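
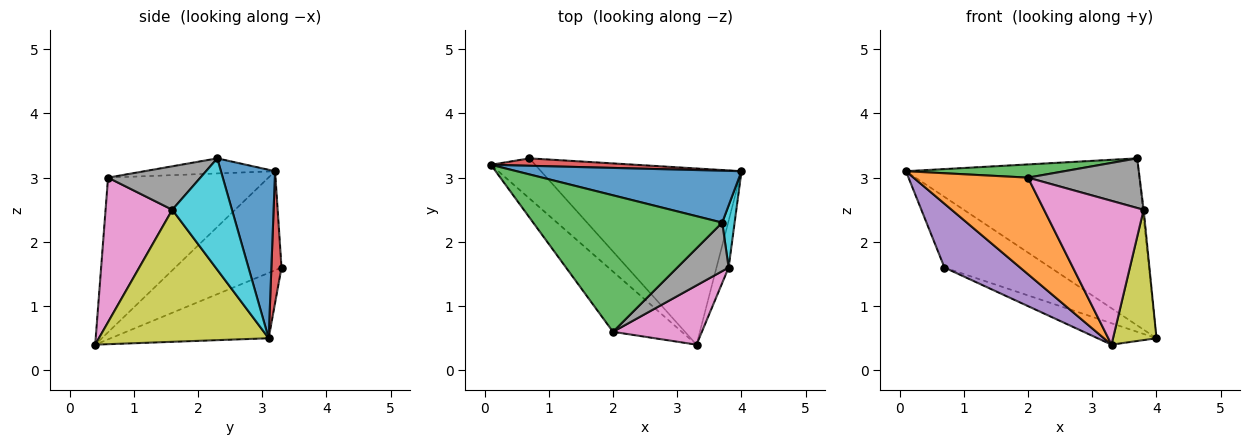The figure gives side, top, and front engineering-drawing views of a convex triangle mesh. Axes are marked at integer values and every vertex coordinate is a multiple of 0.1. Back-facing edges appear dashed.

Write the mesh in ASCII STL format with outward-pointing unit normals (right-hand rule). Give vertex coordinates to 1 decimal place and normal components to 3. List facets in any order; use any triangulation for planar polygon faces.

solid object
 facet normal 0.217 0.932 0.290
  outer loop
   vertex 3.7 2.3 3.3
   vertex 4.0 3.1 0.5
   vertex 0.1 3.2 3.1
  endloop
 endfacet
 facet normal -0.765 -0.546 -0.341
  outer loop
   vertex 2.0 0.6 3.0
   vertex 0.1 3.2 3.1
   vertex 3.3 0.4 0.4
  endloop
 endfacet
 facet normal -0.079 -0.096 0.992
  outer loop
   vertex 2.0 0.6 3.0
   vertex 3.7 2.3 3.3
   vertex 0.1 3.2 3.1
  endloop
 endfacet
 facet normal 0.095 0.990 0.104
  outer loop
   vertex 0.7 3.3 1.6
   vertex 0.1 3.2 3.1
   vertex 4.0 3.1 0.5
  endloop
 endfacet
 facet normal -0.766 -0.545 -0.343
  outer loop
   vertex 0.7 3.3 1.6
   vertex 3.3 0.4 0.4
   vertex 0.1 3.2 3.1
  endloop
 endfacet
 facet normal -0.308 0.115 -0.944
  outer loop
   vertex 0.7 3.3 1.6
   vertex 4.0 3.1 0.5
   vertex 3.3 0.4 0.4
  endloop
 endfacet
 facet normal 0.527 -0.786 0.324
  outer loop
   vertex 3.8 1.6 2.5
   vertex 2.0 0.6 3.0
   vertex 3.3 0.4 0.4
  endloop
 endfacet
 facet normal 0.509 -0.615 0.602
  outer loop
   vertex 3.8 1.6 2.5
   vertex 3.7 2.3 3.3
   vertex 2.0 0.6 3.0
  endloop
 endfacet
 facet normal 0.965 -0.247 -0.089
  outer loop
   vertex 3.8 1.6 2.5
   vertex 3.3 0.4 0.4
   vertex 4.0 3.1 0.5
  endloop
 endfacet
 facet normal 0.994 0.015 0.111
  outer loop
   vertex 3.8 1.6 2.5
   vertex 4.0 3.1 0.5
   vertex 3.7 2.3 3.3
  endloop
 endfacet
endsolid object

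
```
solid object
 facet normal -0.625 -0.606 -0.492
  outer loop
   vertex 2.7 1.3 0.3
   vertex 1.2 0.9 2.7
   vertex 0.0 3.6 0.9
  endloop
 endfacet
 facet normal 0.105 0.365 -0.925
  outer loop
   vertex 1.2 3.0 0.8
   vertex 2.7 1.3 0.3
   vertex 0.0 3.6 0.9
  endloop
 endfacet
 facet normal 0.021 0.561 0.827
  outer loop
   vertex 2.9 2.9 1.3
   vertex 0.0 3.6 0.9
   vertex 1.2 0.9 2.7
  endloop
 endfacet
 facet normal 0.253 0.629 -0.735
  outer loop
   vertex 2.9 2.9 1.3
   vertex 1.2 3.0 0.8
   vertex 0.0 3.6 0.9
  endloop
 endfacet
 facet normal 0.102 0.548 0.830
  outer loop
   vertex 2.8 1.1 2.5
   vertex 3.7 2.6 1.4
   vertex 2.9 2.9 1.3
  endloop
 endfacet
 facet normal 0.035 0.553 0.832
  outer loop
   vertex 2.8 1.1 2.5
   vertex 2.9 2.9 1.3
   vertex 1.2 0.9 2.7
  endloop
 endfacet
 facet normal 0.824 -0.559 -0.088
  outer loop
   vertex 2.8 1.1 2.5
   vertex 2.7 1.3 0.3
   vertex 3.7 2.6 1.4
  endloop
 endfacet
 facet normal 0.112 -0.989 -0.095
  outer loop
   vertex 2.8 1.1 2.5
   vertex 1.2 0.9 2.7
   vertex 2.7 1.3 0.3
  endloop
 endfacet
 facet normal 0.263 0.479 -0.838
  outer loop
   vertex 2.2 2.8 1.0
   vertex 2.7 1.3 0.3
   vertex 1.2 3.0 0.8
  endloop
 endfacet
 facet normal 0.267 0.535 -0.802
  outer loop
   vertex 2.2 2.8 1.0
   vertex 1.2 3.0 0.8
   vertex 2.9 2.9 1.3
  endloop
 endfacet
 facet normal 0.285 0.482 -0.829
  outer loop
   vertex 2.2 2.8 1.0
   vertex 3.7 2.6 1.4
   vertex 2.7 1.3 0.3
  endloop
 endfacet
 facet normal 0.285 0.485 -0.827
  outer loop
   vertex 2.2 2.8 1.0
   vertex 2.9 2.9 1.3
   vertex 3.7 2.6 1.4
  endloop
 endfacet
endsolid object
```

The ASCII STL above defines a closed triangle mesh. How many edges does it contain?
18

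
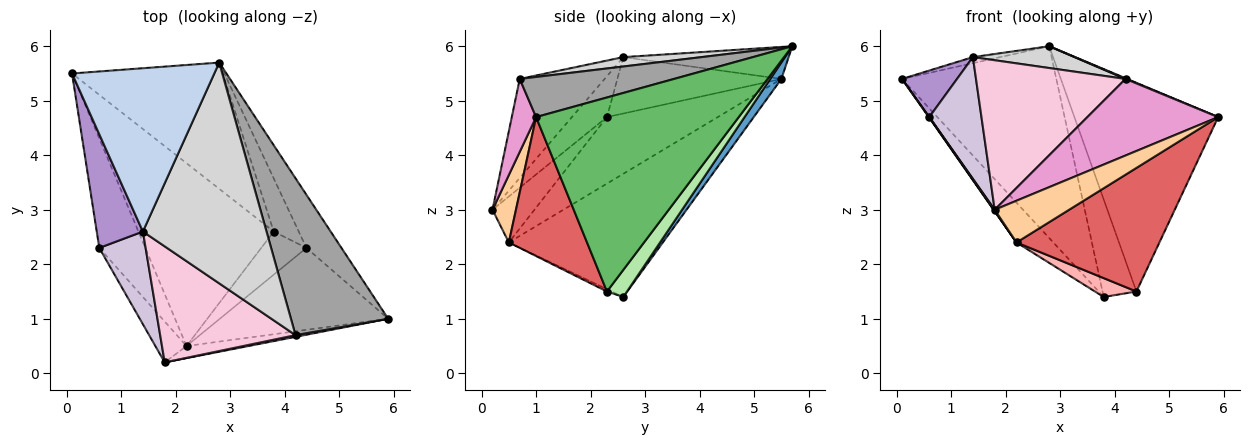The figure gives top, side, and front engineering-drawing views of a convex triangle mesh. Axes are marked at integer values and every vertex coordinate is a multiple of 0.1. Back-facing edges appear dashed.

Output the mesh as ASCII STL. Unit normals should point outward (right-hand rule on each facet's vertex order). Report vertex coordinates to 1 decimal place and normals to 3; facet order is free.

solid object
 facet normal 0.060 0.834 -0.549
  outer loop
   vertex 2.8 5.7 6.0
   vertex 3.8 2.6 1.4
   vertex 0.1 5.5 5.4
  endloop
 endfacet
 facet normal -0.219 0.036 0.975
  outer loop
   vertex 1.4 2.6 5.8
   vertex 2.8 5.7 6.0
   vertex 0.1 5.5 5.4
  endloop
 endfacet
 facet normal -0.665 0.159 -0.730
  outer loop
   vertex 2.2 0.5 2.4
   vertex 0.1 5.5 5.4
   vertex 3.8 2.6 1.4
  endloop
 endfacet
 facet normal 0.290 -0.919 -0.266
  outer loop
   vertex 2.2 0.5 2.4
   vertex 5.9 1.0 4.7
   vertex 1.8 0.2 3.0
  endloop
 endfacet
 facet normal 0.807 0.572 -0.146
  outer loop
   vertex 4.4 2.3 1.5
   vertex 2.8 5.7 6.0
   vertex 5.9 1.0 4.7
  endloop
 endfacet
 facet normal 0.460 0.779 -0.425
  outer loop
   vertex 4.4 2.3 1.5
   vertex 3.8 2.6 1.4
   vertex 2.8 5.7 6.0
  endloop
 endfacet
 facet normal 0.415 -0.758 -0.503
  outer loop
   vertex 4.4 2.3 1.5
   vertex 5.9 1.0 4.7
   vertex 2.2 0.5 2.4
  endloop
 endfacet
 facet normal -0.047 -0.400 -0.915
  outer loop
   vertex 4.4 2.3 1.5
   vertex 2.2 0.5 2.4
   vertex 3.8 2.6 1.4
  endloop
 endfacet
 facet normal -0.749 -0.251 0.613
  outer loop
   vertex 0.6 2.3 4.7
   vertex 1.4 2.6 5.8
   vertex 0.1 5.5 5.4
  endloop
 endfacet
 facet normal -0.471 -0.702 0.534
  outer loop
   vertex 0.6 2.3 4.7
   vertex 1.8 0.2 3.0
   vertex 1.4 2.6 5.8
  endloop
 endfacet
 facet normal -0.822 -0.004 -0.569
  outer loop
   vertex 0.6 2.3 4.7
   vertex 0.1 5.5 5.4
   vertex 2.2 0.5 2.4
  endloop
 endfacet
 facet normal -0.828 -0.019 -0.561
  outer loop
   vertex 0.6 2.3 4.7
   vertex 2.2 0.5 2.4
   vertex 1.8 0.2 3.0
  endloop
 endfacet
 facet normal 0.183 -0.983 0.022
  outer loop
   vertex 4.2 0.7 5.4
   vertex 1.8 0.2 3.0
   vertex 5.9 1.0 4.7
  endloop
 endfacet
 facet normal -0.409 -0.721 0.559
  outer loop
   vertex 4.2 0.7 5.4
   vertex 1.4 2.6 5.8
   vertex 1.8 0.2 3.0
  endloop
 endfacet
 facet normal 0.381 -0.004 0.924
  outer loop
   vertex 4.2 0.7 5.4
   vertex 5.9 1.0 4.7
   vertex 2.8 5.7 6.0
  endloop
 endfacet
 facet normal 0.075 -0.098 0.992
  outer loop
   vertex 4.2 0.7 5.4
   vertex 2.8 5.7 6.0
   vertex 1.4 2.6 5.8
  endloop
 endfacet
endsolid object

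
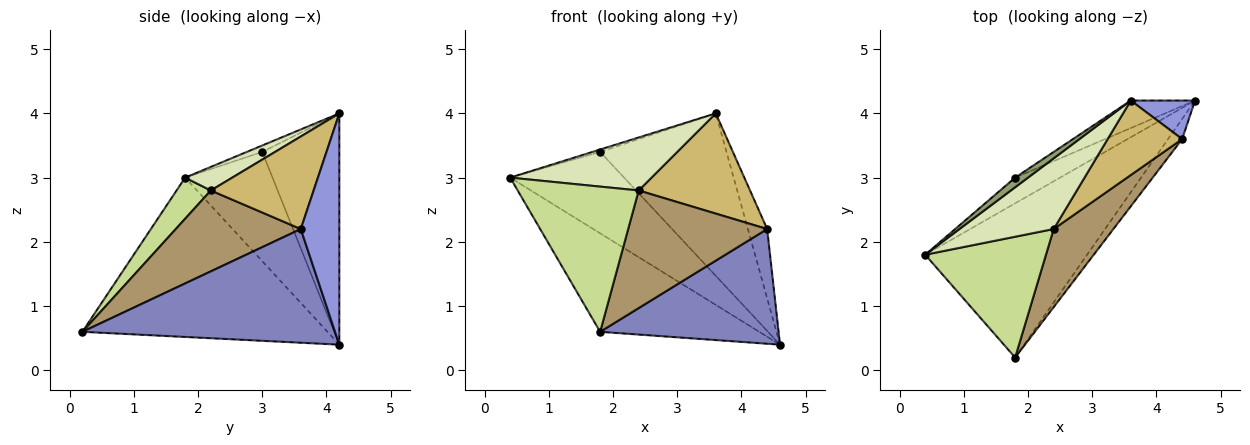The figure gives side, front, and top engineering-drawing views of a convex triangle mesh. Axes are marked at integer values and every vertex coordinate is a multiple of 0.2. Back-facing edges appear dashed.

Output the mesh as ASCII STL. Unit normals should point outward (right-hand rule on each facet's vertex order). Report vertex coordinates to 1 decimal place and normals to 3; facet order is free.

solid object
 facet normal -0.638 0.414 -0.649
  outer loop
   vertex 1.8 0.2 0.6
   vertex 0.4 1.8 3.0
   vertex 4.6 4.2 0.4
  endloop
 endfacet
 facet normal 0.813 -0.574 -0.101
  outer loop
   vertex 4.4 3.6 2.2
   vertex 1.8 0.2 0.6
   vertex 4.6 4.2 0.4
  endloop
 endfacet
 facet normal 0.868 0.434 0.241
  outer loop
   vertex 4.4 3.6 2.2
   vertex 4.6 4.2 0.4
   vertex 3.6 4.2 4.0
  endloop
 endfacet
 facet normal -0.590 0.770 -0.243
  outer loop
   vertex 1.8 3.0 3.4
   vertex 4.6 4.2 0.4
   vertex 0.4 1.8 3.0
  endloop
 endfacet
 facet normal -0.436 0.218 0.873
  outer loop
   vertex 1.8 3.0 3.4
   vertex 0.4 1.8 3.0
   vertex 3.6 4.2 4.0
  endloop
 endfacet
 facet normal -0.515 0.845 -0.143
  outer loop
   vertex 1.8 3.0 3.4
   vertex 3.6 4.2 4.0
   vertex 4.6 4.2 0.4
  endloop
 endfacet
 facet normal 0.213 -0.751 0.625
  outer loop
   vertex 2.4 2.2 2.8
   vertex 0.4 1.8 3.0
   vertex 1.8 0.2 0.6
  endloop
 endfacet
 facet normal 0.196 -0.588 0.784
  outer loop
   vertex 2.4 2.2 2.8
   vertex 3.6 4.2 4.0
   vertex 0.4 1.8 3.0
  endloop
 endfacet
 facet normal 0.600 -0.667 0.443
  outer loop
   vertex 2.4 2.2 2.8
   vertex 1.8 0.2 0.6
   vertex 4.4 3.6 2.2
  endloop
 endfacet
 facet normal 0.595 -0.645 0.479
  outer loop
   vertex 2.4 2.2 2.8
   vertex 4.4 3.6 2.2
   vertex 3.6 4.2 4.0
  endloop
 endfacet
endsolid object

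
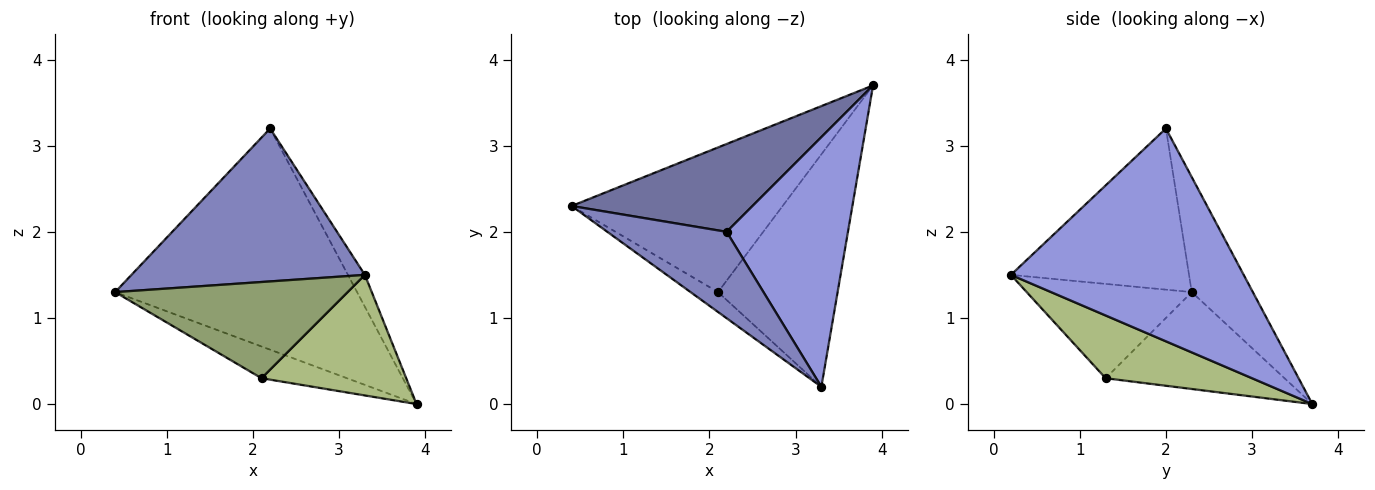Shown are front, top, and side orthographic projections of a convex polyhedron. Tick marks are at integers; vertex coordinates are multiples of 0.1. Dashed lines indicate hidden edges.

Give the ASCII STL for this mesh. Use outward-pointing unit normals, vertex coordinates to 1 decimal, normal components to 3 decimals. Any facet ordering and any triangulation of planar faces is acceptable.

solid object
 facet normal -0.228 0.905 0.359
  outer loop
   vertex 2.2 2.0 3.2
   vertex 3.9 3.7 0.0
   vertex 0.4 2.3 1.3
  endloop
 endfacet
 facet normal -0.553 -0.725 0.410
  outer loop
   vertex 2.2 2.0 3.2
   vertex 0.4 2.3 1.3
   vertex 3.3 0.2 1.5
  endloop
 endfacet
 facet normal 0.867 0.063 0.494
  outer loop
   vertex 2.2 2.0 3.2
   vertex 3.3 0.2 1.5
   vertex 3.9 3.7 0.0
  endloop
 endfacet
 facet normal -0.409 0.196 -0.891
  outer loop
   vertex 2.1 1.3 0.3
   vertex 0.4 2.3 1.3
   vertex 3.9 3.7 0.0
  endloop
 endfacet
 facet normal -0.571 -0.804 -0.166
  outer loop
   vertex 2.1 1.3 0.3
   vertex 3.3 0.2 1.5
   vertex 0.4 2.3 1.3
  endloop
 endfacet
 facet normal 0.422 -0.417 -0.805
  outer loop
   vertex 2.1 1.3 0.3
   vertex 3.9 3.7 0.0
   vertex 3.3 0.2 1.5
  endloop
 endfacet
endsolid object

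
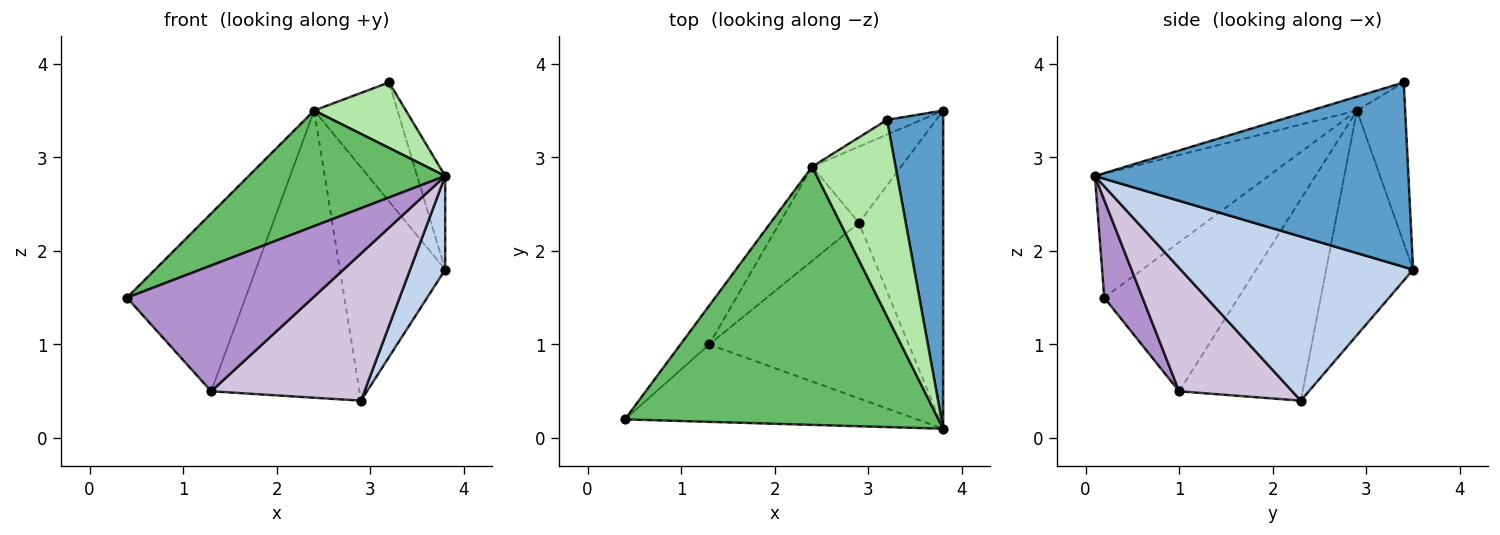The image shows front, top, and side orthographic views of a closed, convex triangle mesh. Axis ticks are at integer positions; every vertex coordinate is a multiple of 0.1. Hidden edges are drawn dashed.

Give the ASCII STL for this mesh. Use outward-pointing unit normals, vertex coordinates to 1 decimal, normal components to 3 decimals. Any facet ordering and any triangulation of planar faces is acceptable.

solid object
 facet normal 0.953 0.085 0.290
  outer loop
   vertex 3.2 3.4 3.8
   vertex 3.8 0.1 2.8
   vertex 3.8 3.5 1.8
  endloop
 endfacet
 facet normal 0.882 -0.133 -0.453
  outer loop
   vertex 2.9 2.3 0.4
   vertex 3.8 3.5 1.8
   vertex 3.8 0.1 2.8
  endloop
 endfacet
 facet normal -0.498 0.861 -0.106
  outer loop
   vertex 2.4 2.9 3.5
   vertex 3.2 3.4 3.8
   vertex 3.8 3.5 1.8
  endloop
 endfacet
 facet normal -0.617 0.748 -0.244
  outer loop
   vertex 2.4 2.9 3.5
   vertex 3.8 3.5 1.8
   vertex 2.9 2.3 0.4
  endloop
 endfacet
 facet normal -0.340 -0.384 0.858
  outer loop
   vertex 2.4 2.9 3.5
   vertex 0.4 0.2 1.5
   vertex 3.8 0.1 2.8
  endloop
 endfacet
 facet normal -0.156 -0.312 0.937
  outer loop
   vertex 2.4 2.9 3.5
   vertex 3.8 0.1 2.8
   vertex 3.2 3.4 3.8
  endloop
 endfacet
 facet normal -0.742 0.655 -0.143
  outer loop
   vertex 1.3 1.0 0.5
   vertex 0.4 0.2 1.5
   vertex 2.4 2.9 3.5
  endloop
 endfacet
 facet normal -0.621 0.745 -0.244
  outer loop
   vertex 1.3 1.0 0.5
   vertex 2.4 2.9 3.5
   vertex 2.9 2.3 0.4
  endloop
 endfacet
 facet normal 0.173 -0.839 -0.516
  outer loop
   vertex 1.3 1.0 0.5
   vertex 3.8 0.1 2.8
   vertex 0.4 0.2 1.5
  endloop
 endfacet
 facet normal 0.428 -0.580 -0.693
  outer loop
   vertex 1.3 1.0 0.5
   vertex 2.9 2.3 0.4
   vertex 3.8 0.1 2.8
  endloop
 endfacet
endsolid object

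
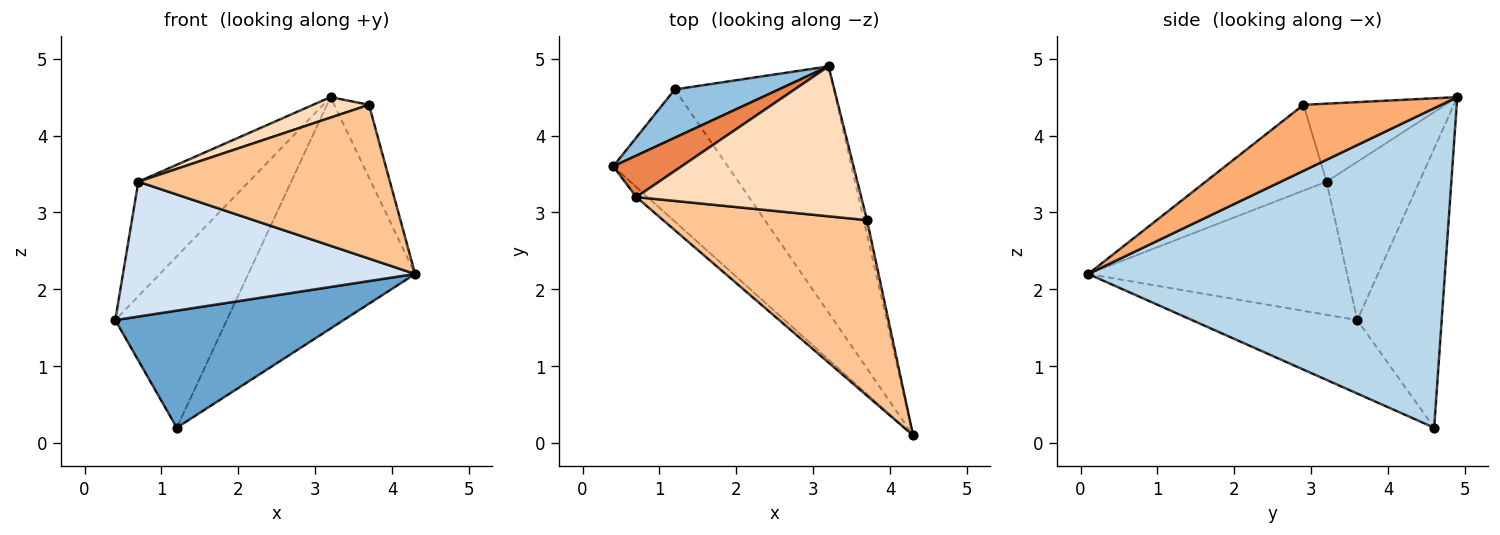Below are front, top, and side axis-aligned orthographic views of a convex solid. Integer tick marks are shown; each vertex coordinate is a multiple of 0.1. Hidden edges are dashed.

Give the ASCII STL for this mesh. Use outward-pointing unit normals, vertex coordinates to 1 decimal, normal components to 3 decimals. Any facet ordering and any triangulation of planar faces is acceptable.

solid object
 facet normal -0.433 -0.598 -0.675
  outer loop
   vertex 1.2 4.6 0.2
   vertex 4.3 0.1 2.2
   vertex 0.4 3.6 1.6
  endloop
 endfacet
 facet normal -0.589 0.778 0.219
  outer loop
   vertex 1.2 4.6 0.2
   vertex 0.4 3.6 1.6
   vertex 3.2 4.9 4.5
  endloop
 endfacet
 facet normal 0.826 0.386 -0.411
  outer loop
   vertex 1.2 4.6 0.2
   vertex 3.2 4.9 4.5
   vertex 4.3 0.1 2.2
  endloop
 endfacet
 facet normal -0.662 -0.747 -0.056
  outer loop
   vertex 0.7 3.2 3.4
   vertex 0.4 3.6 1.6
   vertex 4.3 0.1 2.2
  endloop
 endfacet
 facet normal -0.620 0.738 0.267
  outer loop
   vertex 0.7 3.2 3.4
   vertex 3.2 4.9 4.5
   vertex 0.4 3.6 1.6
  endloop
 endfacet
 facet normal 0.969 0.244 -0.047
  outer loop
   vertex 3.7 2.9 4.4
   vertex 4.3 0.1 2.2
   vertex 3.2 4.9 4.5
  endloop
 endfacet
 facet normal -0.302 -0.628 0.717
  outer loop
   vertex 3.7 2.9 4.4
   vertex 0.7 3.2 3.4
   vertex 4.3 0.1 2.2
  endloop
 endfacet
 facet normal -0.325 -0.128 0.937
  outer loop
   vertex 3.7 2.9 4.4
   vertex 3.2 4.9 4.5
   vertex 0.7 3.2 3.4
  endloop
 endfacet
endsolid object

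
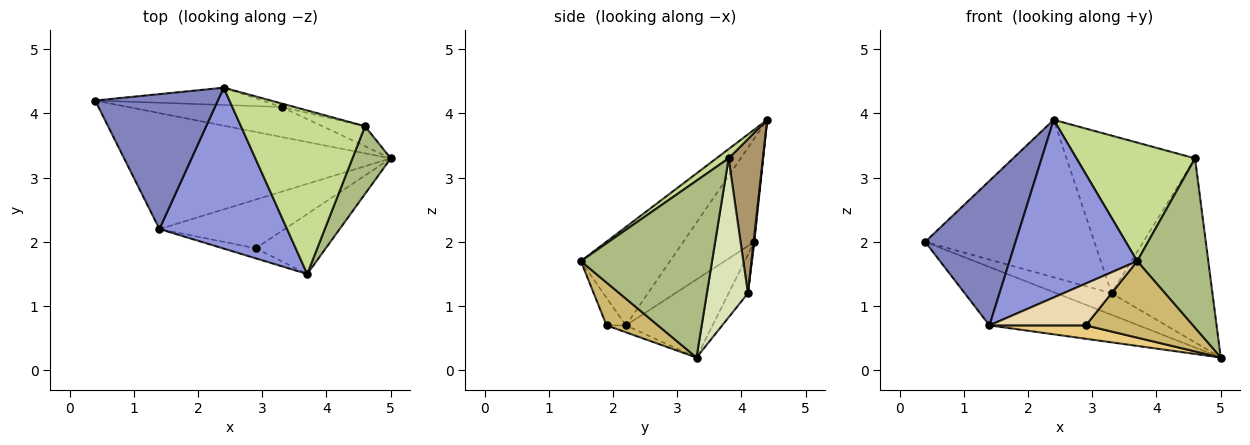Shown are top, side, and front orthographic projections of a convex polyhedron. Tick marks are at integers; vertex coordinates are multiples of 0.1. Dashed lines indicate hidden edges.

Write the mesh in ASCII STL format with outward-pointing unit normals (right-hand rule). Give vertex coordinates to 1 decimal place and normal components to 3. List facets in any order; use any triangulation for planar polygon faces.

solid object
 facet normal -0.253 0.435 -0.864
  outer loop
   vertex 1.4 2.2 0.7
   vertex 0.4 4.2 2.0
   vertex 5.0 3.3 0.2
  endloop
 endfacet
 facet normal -0.499 -0.634 0.591
  outer loop
   vertex 1.4 2.2 0.7
   vertex 2.4 4.4 3.9
   vertex 0.4 4.2 2.0
  endloop
 endfacet
 facet normal -0.460 -0.658 0.596
  outer loop
   vertex 1.4 2.2 0.7
   vertex 3.7 1.5 1.7
   vertex 2.4 4.4 3.9
  endloop
 endfacet
 facet normal -0.200 0.571 -0.797
  outer loop
   vertex 3.3 4.1 1.2
   vertex 5.0 3.3 0.2
   vertex 0.4 4.2 2.0
  endloop
 endfacet
 facet normal 0.004 0.994 -0.109
  outer loop
   vertex 3.3 4.1 1.2
   vertex 0.4 4.2 2.0
   vertex 2.4 4.4 3.9
  endloop
 endfacet
 facet normal 0.864 -0.468 0.187
  outer loop
   vertex 4.6 3.8 3.3
   vertex 3.7 1.5 1.7
   vertex 5.0 3.3 0.2
  endloop
 endfacet
 facet normal 0.061 -0.586 0.808
  outer loop
   vertex 4.6 3.8 3.3
   vertex 2.4 4.4 3.9
   vertex 3.7 1.5 1.7
  endloop
 endfacet
 facet normal 0.375 0.922 -0.100
  outer loop
   vertex 4.6 3.8 3.3
   vertex 5.0 3.3 0.2
   vertex 3.3 4.1 1.2
  endloop
 endfacet
 facet normal 0.258 0.966 -0.021
  outer loop
   vertex 4.6 3.8 3.3
   vertex 3.3 4.1 1.2
   vertex 2.4 4.4 3.9
  endloop
 endfacet
 facet normal 0.353 -0.736 -0.577
  outer loop
   vertex 2.9 1.9 0.7
   vertex 5.0 3.3 0.2
   vertex 3.7 1.5 1.7
  endloop
 endfacet
 facet normal -0.053 -0.265 -0.963
  outer loop
   vertex 2.9 1.9 0.7
   vertex 1.4 2.2 0.7
   vertex 5.0 3.3 0.2
  endloop
 endfacet
 facet normal -0.191 -0.955 -0.229
  outer loop
   vertex 2.9 1.9 0.7
   vertex 3.7 1.5 1.7
   vertex 1.4 2.2 0.7
  endloop
 endfacet
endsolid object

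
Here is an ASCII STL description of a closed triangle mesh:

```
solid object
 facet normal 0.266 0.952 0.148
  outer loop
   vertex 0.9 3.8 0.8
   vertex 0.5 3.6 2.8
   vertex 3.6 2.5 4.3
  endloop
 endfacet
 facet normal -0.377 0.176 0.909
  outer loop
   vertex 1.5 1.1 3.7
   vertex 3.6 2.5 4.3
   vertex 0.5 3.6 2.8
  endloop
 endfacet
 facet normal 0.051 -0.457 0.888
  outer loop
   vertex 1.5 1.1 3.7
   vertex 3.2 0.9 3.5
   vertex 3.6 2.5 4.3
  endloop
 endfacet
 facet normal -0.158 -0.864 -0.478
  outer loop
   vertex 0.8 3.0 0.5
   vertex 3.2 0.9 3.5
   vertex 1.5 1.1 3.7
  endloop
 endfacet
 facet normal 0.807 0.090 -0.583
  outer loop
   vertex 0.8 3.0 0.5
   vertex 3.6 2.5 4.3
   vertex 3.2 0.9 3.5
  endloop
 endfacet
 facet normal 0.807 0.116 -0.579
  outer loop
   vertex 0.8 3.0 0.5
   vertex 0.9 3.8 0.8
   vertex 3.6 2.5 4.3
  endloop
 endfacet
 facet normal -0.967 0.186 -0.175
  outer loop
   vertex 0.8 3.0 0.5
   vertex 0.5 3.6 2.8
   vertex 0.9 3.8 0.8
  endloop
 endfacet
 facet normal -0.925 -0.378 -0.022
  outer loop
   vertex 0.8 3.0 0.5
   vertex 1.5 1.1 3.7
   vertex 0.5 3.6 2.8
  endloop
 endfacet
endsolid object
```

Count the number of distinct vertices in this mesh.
6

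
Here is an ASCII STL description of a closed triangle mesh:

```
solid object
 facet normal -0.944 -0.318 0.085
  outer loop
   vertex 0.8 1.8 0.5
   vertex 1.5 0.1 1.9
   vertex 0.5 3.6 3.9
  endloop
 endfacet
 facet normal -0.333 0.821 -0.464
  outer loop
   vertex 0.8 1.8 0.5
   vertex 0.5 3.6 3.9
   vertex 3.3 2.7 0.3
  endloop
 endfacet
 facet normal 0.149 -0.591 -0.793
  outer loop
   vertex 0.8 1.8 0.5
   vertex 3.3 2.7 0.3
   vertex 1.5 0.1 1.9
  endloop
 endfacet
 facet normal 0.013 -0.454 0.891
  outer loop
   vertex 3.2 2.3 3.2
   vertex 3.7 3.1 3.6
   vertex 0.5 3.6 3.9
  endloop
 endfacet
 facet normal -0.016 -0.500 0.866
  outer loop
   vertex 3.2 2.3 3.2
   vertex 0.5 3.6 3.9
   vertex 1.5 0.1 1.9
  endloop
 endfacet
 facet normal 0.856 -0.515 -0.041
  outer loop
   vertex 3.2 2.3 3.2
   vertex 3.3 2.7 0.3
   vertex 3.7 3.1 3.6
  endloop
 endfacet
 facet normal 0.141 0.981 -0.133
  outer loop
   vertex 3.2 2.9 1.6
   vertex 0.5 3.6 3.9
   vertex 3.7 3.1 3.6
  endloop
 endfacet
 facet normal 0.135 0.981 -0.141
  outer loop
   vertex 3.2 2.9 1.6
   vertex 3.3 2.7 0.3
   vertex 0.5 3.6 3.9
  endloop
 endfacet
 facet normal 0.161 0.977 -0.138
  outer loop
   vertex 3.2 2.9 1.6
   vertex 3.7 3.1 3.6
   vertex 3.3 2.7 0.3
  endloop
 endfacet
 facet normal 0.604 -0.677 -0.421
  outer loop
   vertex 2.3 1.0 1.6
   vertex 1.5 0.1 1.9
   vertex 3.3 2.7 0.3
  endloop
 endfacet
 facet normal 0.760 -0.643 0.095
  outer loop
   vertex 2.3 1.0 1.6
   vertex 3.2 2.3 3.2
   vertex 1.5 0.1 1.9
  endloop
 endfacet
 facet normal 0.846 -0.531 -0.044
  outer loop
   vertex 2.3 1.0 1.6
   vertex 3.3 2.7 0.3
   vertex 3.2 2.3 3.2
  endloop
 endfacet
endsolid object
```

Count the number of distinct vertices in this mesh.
8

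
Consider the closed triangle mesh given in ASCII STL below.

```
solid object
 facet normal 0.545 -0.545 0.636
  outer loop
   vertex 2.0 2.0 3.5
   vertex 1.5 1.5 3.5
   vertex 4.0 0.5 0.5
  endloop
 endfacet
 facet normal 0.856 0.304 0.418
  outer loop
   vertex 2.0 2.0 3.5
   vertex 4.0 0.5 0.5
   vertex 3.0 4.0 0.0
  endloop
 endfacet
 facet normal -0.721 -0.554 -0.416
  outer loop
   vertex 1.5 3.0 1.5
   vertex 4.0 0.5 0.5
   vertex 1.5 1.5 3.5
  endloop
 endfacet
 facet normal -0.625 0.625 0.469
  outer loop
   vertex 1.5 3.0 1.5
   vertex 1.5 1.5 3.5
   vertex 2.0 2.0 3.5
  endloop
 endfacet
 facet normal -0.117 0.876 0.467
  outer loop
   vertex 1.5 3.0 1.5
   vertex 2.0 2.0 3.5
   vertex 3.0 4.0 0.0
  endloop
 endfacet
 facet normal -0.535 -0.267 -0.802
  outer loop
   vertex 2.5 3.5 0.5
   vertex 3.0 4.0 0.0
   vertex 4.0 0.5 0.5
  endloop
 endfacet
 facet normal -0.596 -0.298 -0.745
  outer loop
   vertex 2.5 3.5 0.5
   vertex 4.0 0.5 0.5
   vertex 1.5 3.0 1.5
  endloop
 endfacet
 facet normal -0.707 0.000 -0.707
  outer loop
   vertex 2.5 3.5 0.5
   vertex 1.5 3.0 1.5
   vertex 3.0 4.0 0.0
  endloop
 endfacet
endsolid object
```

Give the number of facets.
8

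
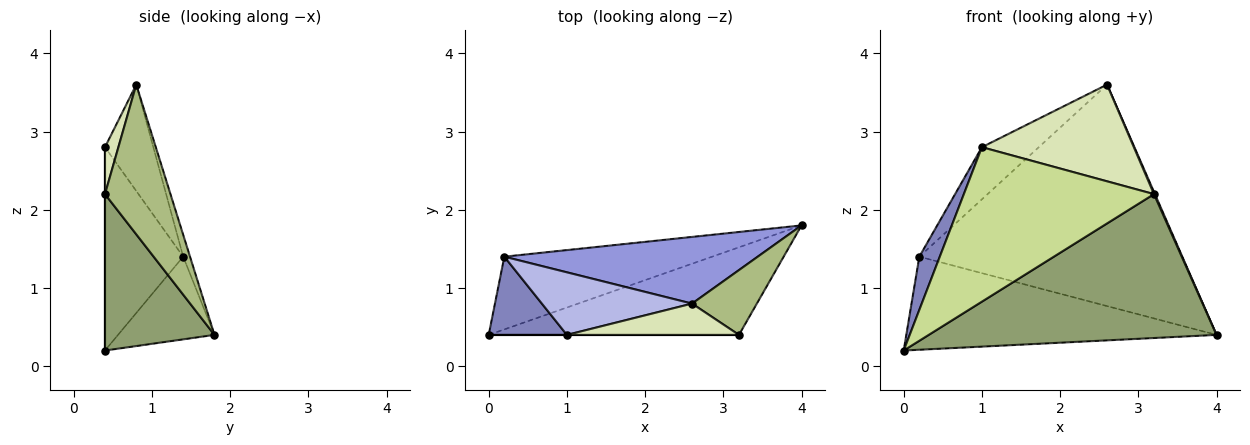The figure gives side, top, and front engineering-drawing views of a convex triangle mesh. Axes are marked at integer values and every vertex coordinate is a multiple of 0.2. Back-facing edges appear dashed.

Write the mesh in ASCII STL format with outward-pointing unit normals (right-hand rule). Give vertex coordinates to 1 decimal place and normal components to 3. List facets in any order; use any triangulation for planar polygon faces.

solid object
 facet normal -0.238 0.765 -0.598
  outer loop
   vertex 0.2 1.4 1.4
   vertex 4.0 1.8 0.4
   vertex 0.0 0.4 0.2
  endloop
 endfacet
 facet normal -0.907 -0.237 0.349
  outer loop
   vertex 0.2 1.4 1.4
   vertex 0.0 0.4 0.2
   vertex 1.0 0.4 2.8
  endloop
 endfacet
 facet normal -0.025 0.957 0.288
  outer loop
   vertex 0.2 1.4 1.4
   vertex 2.6 0.8 3.6
   vertex 4.0 1.8 0.4
  endloop
 endfacet
 facet normal -0.478 0.562 0.675
  outer loop
   vertex 0.2 1.4 1.4
   vertex 1.0 0.4 2.8
   vertex 2.6 0.8 3.6
  endloop
 endfacet
 facet normal 0.309 -0.812 -0.494
  outer loop
   vertex 3.2 0.4 2.2
   vertex 0.0 0.4 0.2
   vertex 4.0 1.8 0.4
  endloop
 endfacet
 facet normal 0.918 -0.014 0.397
  outer loop
   vertex 3.2 0.4 2.2
   vertex 4.0 1.8 0.4
   vertex 2.6 0.8 3.6
  endloop
 endfacet
 facet normal 0.000 -1.000 0.000
  outer loop
   vertex 3.2 0.4 2.2
   vertex 1.0 0.4 2.8
   vertex 0.0 0.4 0.2
  endloop
 endfacet
 facet normal 0.084 -0.948 0.307
  outer loop
   vertex 3.2 0.4 2.2
   vertex 2.6 0.8 3.6
   vertex 1.0 0.4 2.8
  endloop
 endfacet
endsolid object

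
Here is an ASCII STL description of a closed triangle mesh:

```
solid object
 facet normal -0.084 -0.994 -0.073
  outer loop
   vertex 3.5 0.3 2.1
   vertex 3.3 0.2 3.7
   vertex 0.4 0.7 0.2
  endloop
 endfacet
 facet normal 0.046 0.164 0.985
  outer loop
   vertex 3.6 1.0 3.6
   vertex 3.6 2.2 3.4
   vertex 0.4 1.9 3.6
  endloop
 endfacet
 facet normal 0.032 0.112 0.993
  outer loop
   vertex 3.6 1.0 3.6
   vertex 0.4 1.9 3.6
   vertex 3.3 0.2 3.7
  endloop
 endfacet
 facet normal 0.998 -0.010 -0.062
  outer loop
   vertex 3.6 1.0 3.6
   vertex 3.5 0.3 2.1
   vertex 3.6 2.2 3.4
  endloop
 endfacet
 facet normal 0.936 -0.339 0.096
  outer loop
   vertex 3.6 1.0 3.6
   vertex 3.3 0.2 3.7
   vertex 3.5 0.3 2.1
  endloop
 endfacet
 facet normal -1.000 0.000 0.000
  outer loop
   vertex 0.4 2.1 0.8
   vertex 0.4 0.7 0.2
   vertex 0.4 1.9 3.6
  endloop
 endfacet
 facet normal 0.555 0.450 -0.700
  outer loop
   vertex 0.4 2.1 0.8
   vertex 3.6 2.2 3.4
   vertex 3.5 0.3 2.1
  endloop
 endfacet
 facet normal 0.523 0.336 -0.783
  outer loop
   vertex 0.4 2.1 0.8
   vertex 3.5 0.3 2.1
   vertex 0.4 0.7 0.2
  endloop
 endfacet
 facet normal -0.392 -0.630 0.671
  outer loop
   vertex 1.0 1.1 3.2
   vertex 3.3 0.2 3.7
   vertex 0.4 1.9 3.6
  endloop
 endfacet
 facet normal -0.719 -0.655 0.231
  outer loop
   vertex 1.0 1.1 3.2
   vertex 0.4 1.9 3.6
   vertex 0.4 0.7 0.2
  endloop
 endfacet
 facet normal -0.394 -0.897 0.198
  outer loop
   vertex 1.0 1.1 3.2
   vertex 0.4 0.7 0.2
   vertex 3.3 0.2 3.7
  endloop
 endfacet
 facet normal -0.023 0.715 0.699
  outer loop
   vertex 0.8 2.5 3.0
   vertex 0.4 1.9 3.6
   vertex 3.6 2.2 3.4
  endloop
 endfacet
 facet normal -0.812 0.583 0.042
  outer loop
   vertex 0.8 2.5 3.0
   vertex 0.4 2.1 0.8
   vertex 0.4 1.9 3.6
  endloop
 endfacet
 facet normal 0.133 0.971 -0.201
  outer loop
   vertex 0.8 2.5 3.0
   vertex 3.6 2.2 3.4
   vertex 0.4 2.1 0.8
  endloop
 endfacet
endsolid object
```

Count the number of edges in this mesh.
21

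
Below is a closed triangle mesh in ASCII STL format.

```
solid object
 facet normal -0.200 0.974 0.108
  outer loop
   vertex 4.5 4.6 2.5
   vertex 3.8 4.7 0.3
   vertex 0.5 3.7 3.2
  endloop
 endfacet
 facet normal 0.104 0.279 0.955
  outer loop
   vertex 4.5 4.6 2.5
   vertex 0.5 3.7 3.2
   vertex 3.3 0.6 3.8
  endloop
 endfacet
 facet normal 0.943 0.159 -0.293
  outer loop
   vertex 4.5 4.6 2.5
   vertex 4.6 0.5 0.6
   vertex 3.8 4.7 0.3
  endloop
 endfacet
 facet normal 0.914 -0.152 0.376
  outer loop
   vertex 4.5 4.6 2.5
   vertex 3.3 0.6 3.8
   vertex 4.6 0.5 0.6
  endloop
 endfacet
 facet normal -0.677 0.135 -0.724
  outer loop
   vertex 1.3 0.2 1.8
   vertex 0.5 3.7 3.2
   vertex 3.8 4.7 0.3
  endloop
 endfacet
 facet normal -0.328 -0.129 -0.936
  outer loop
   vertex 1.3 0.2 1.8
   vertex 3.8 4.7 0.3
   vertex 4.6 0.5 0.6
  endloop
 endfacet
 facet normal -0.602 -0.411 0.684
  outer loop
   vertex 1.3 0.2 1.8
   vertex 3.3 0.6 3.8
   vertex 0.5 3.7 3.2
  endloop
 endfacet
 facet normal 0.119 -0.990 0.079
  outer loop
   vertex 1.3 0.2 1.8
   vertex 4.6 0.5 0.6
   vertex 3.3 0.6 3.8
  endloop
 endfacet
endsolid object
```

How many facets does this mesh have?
8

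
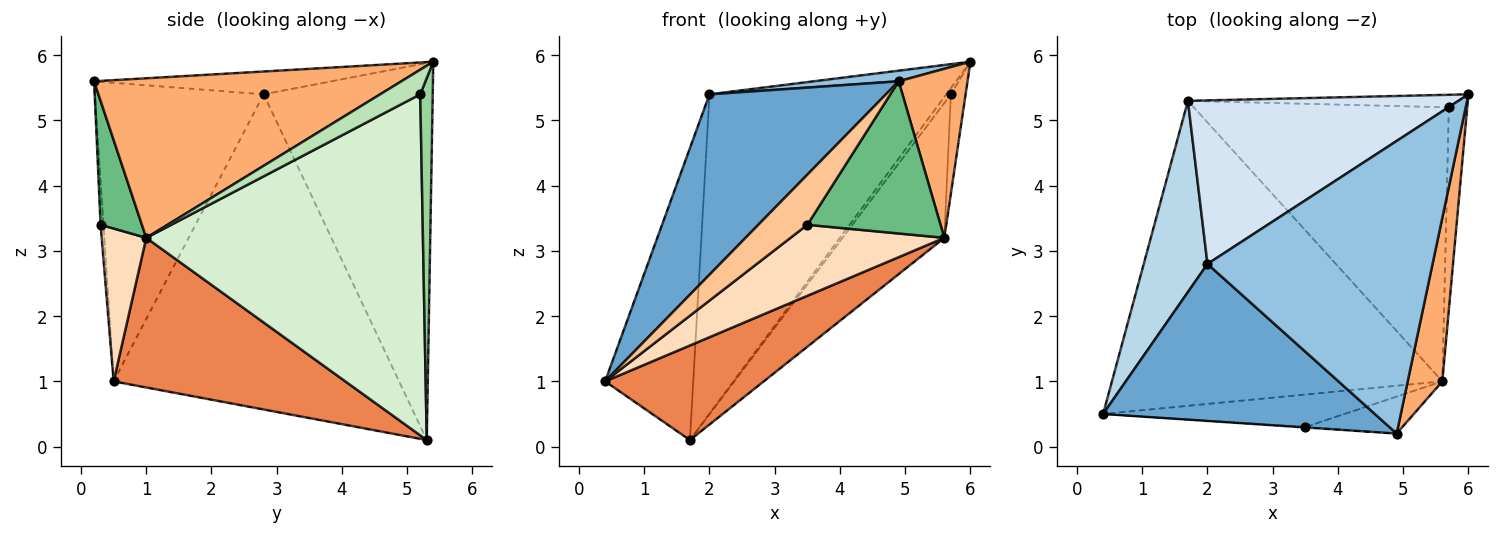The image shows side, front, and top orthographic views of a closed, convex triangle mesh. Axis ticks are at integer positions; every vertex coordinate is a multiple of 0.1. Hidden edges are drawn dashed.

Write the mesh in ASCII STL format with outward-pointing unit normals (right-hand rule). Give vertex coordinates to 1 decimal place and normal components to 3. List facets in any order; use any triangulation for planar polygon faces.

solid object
 facet normal -0.585 -0.612 0.532
  outer loop
   vertex 2.0 2.8 5.4
   vertex 0.4 0.5 1.0
   vertex 4.9 0.2 5.6
  endloop
 endfacet
 facet normal -0.101 -0.036 0.994
  outer loop
   vertex 2.0 2.8 5.4
   vertex 4.9 0.2 5.6
   vertex 6.0 5.4 5.9
  endloop
 endfacet
 facet normal -0.938 0.290 0.190
  outer loop
   vertex 2.0 2.8 5.4
   vertex 1.7 5.3 0.1
   vertex 0.4 0.5 1.0
  endloop
 endfacet
 facet normal -0.536 0.751 0.385
  outer loop
   vertex 2.0 2.8 5.4
   vertex 6.0 5.4 5.9
   vertex 1.7 5.3 0.1
  endloop
 endfacet
 facet normal 0.397 -0.272 -0.877
  outer loop
   vertex 5.6 1.0 3.2
   vertex 0.4 0.5 1.0
   vertex 1.7 5.3 0.1
  endloop
 endfacet
 facet normal 0.955 -0.214 0.207
  outer loop
   vertex 5.6 1.0 3.2
   vertex 6.0 5.4 5.9
   vertex 4.9 0.2 5.6
  endloop
 endfacet
 facet normal -0.058 -0.998 -0.009
  outer loop
   vertex 3.5 0.3 3.4
   vertex 4.9 0.2 5.6
   vertex 0.4 0.5 1.0
  endloop
 endfacet
 facet normal 0.255 -0.879 -0.402
  outer loop
   vertex 3.5 0.3 3.4
   vertex 0.4 0.5 1.0
   vertex 5.6 1.0 3.2
  endloop
 endfacet
 facet normal 0.289 -0.930 -0.226
  outer loop
   vertex 3.5 0.3 3.4
   vertex 5.6 1.0 3.2
   vertex 4.9 0.2 5.6
  endloop
 endfacet
 facet normal 0.768 0.284 -0.574
  outer loop
   vertex 5.7 5.2 5.4
   vertex 1.7 5.3 0.1
   vertex 6.0 5.4 5.9
  endloop
 endfacet
 facet normal 0.769 0.282 -0.574
  outer loop
   vertex 5.7 5.2 5.4
   vertex 6.0 5.4 5.9
   vertex 5.6 1.0 3.2
  endloop
 endfacet
 facet normal 0.768 0.283 -0.574
  outer loop
   vertex 5.7 5.2 5.4
   vertex 5.6 1.0 3.2
   vertex 1.7 5.3 0.1
  endloop
 endfacet
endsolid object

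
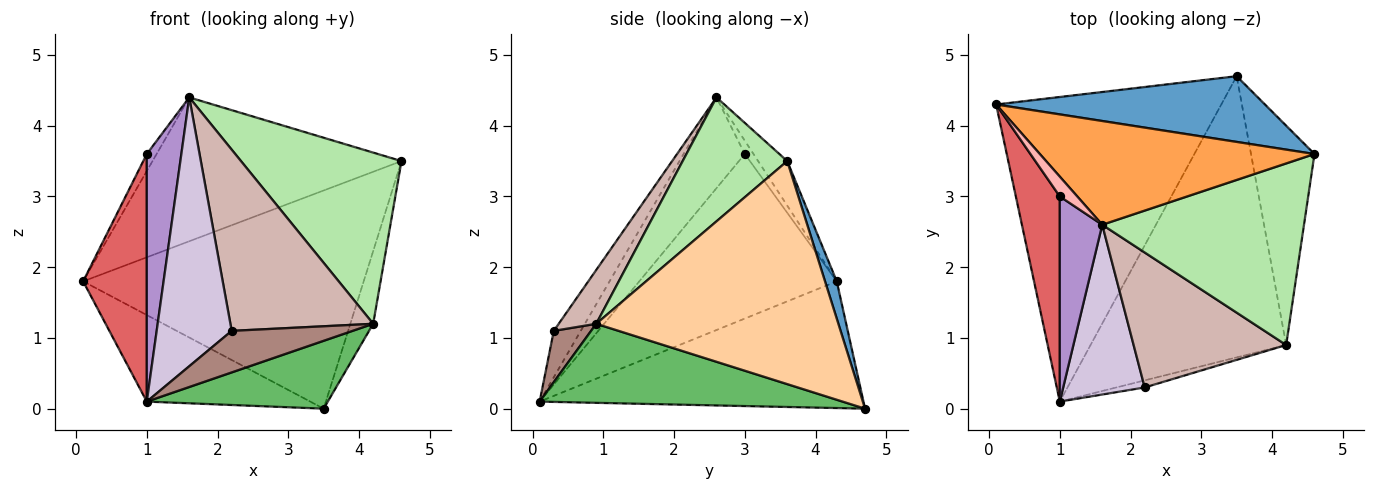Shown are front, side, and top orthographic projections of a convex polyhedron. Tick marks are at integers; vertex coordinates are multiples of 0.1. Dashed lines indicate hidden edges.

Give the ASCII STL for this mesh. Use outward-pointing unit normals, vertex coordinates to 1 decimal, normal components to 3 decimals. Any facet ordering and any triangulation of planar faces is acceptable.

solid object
 facet normal 0.040 0.957 0.288
  outer loop
   vertex 3.5 4.7 0.0
   vertex 0.1 4.3 1.8
   vertex 4.6 3.6 3.5
  endloop
 endfacet
 facet normal -0.476 0.240 -0.846
  outer loop
   vertex 3.5 4.7 0.0
   vertex 1.0 0.1 0.1
   vertex 0.1 4.3 1.8
  endloop
 endfacet
 facet normal -0.094 0.807 0.582
  outer loop
   vertex 1.6 2.6 4.4
   vertex 4.6 3.6 3.5
   vertex 0.1 4.3 1.8
  endloop
 endfacet
 facet normal 0.958 0.090 -0.273
  outer loop
   vertex 4.2 0.9 1.2
   vertex 3.5 4.7 0.0
   vertex 4.6 3.6 3.5
  endloop
 endfacet
 facet normal 0.366 -0.218 -0.905
  outer loop
   vertex 4.2 0.9 1.2
   vertex 1.0 0.1 0.1
   vertex 3.5 4.7 0.0
  endloop
 endfacet
 facet normal 0.408 -0.626 0.664
  outer loop
   vertex 4.2 0.9 1.2
   vertex 4.6 3.6 3.5
   vertex 1.6 2.6 4.4
  endloop
 endfacet
 facet normal -0.922 -0.297 0.246
  outer loop
   vertex 1.0 3.0 3.6
   vertex 0.1 4.3 1.8
   vertex 1.0 0.1 0.1
  endloop
 endfacet
 facet normal -0.501 0.563 0.657
  outer loop
   vertex 1.0 3.0 3.6
   vertex 1.6 2.6 4.4
   vertex 0.1 4.3 1.8
  endloop
 endfacet
 facet normal -0.806 -0.455 0.377
  outer loop
   vertex 1.0 3.0 3.6
   vertex 1.0 0.1 0.1
   vertex 1.6 2.6 4.4
  endloop
 endfacet
 facet normal -0.291 -0.809 0.511
  outer loop
   vertex 2.2 0.3 1.1
   vertex 1.6 2.6 4.4
   vertex 1.0 0.1 0.1
  endloop
 endfacet
 facet normal 0.291 -0.943 -0.161
  outer loop
   vertex 2.2 0.3 1.1
   vertex 1.0 0.1 0.1
   vertex 4.2 0.9 1.2
  endloop
 endfacet
 facet normal 0.206 -0.785 0.584
  outer loop
   vertex 2.2 0.3 1.1
   vertex 4.2 0.9 1.2
   vertex 1.6 2.6 4.4
  endloop
 endfacet
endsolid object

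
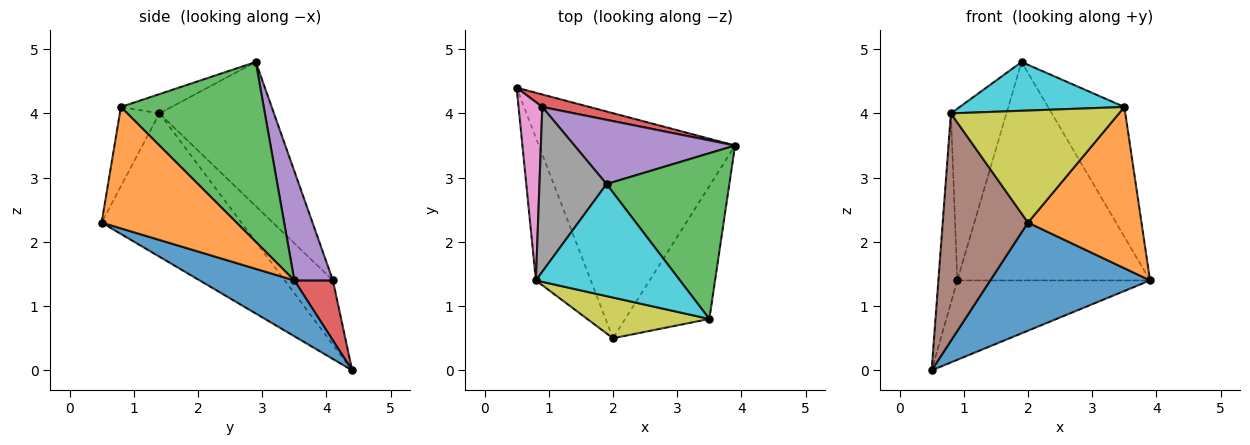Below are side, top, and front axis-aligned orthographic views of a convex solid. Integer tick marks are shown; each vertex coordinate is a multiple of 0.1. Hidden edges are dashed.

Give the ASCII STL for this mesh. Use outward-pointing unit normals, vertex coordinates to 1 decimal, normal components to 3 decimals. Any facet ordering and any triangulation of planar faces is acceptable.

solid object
 facet normal 0.249 -0.419 -0.873
  outer loop
   vertex 2.0 0.5 2.3
   vertex 0.5 4.4 0.0
   vertex 3.9 3.5 1.4
  endloop
 endfacet
 facet normal 0.676 -0.569 -0.469
  outer loop
   vertex 3.5 0.8 4.1
   vertex 2.0 0.5 2.3
   vertex 3.9 3.5 1.4
  endloop
 endfacet
 facet normal 0.756 0.404 0.516
  outer loop
   vertex 3.5 0.8 4.1
   vertex 3.9 3.5 1.4
   vertex 1.9 2.9 4.8
  endloop
 endfacet
 facet normal 0.194 0.969 0.152
  outer loop
   vertex 0.9 4.1 1.4
   vertex 3.9 3.5 1.4
   vertex 0.5 4.4 0.0
  endloop
 endfacet
 facet normal 0.188 0.942 0.277
  outer loop
   vertex 0.9 4.1 1.4
   vertex 1.9 2.9 4.8
   vertex 3.9 3.5 1.4
  endloop
 endfacet
 facet normal -0.811 -0.495 -0.311
  outer loop
   vertex 0.8 1.4 4.0
   vertex 0.5 4.4 0.0
   vertex 2.0 0.5 2.3
  endloop
 endfacet
 facet normal -0.880 0.346 0.326
  outer loop
   vertex 0.8 1.4 4.0
   vertex 0.9 4.1 1.4
   vertex 0.5 4.4 0.0
  endloop
 endfacet
 facet normal -0.830 0.403 0.386
  outer loop
   vertex 0.8 1.4 4.0
   vertex 1.9 2.9 4.8
   vertex 0.9 4.1 1.4
  endloop
 endfacet
 facet normal -0.216 -0.918 0.333
  outer loop
   vertex 0.8 1.4 4.0
   vertex 2.0 0.5 2.3
   vertex 3.5 0.8 4.1
  endloop
 endfacet
 facet normal -0.122 -0.396 0.910
  outer loop
   vertex 0.8 1.4 4.0
   vertex 3.5 0.8 4.1
   vertex 1.9 2.9 4.8
  endloop
 endfacet
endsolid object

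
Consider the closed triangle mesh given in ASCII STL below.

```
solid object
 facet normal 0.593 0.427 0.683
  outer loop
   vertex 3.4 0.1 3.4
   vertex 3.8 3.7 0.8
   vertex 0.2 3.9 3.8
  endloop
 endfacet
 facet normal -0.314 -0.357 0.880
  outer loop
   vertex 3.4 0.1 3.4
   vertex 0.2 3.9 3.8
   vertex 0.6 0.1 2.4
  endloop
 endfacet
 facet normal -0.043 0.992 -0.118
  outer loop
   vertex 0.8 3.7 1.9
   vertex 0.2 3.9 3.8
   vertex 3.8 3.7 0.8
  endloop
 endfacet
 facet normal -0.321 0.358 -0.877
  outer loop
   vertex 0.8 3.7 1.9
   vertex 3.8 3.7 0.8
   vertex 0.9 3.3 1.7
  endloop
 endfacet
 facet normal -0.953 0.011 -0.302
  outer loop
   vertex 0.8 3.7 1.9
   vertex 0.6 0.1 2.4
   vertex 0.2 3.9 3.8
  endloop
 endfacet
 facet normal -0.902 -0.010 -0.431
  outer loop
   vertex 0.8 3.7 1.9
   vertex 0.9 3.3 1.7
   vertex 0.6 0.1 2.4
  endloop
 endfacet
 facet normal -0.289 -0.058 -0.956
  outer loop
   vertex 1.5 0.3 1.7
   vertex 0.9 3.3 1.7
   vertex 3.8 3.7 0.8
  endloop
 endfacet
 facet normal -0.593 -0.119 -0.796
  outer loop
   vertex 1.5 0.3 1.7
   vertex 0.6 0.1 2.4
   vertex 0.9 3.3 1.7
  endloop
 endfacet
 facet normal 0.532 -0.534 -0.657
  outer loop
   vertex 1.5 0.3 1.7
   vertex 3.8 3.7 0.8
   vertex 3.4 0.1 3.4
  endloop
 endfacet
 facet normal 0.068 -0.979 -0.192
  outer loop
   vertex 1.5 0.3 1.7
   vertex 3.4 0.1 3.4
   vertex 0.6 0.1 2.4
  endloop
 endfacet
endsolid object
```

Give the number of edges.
15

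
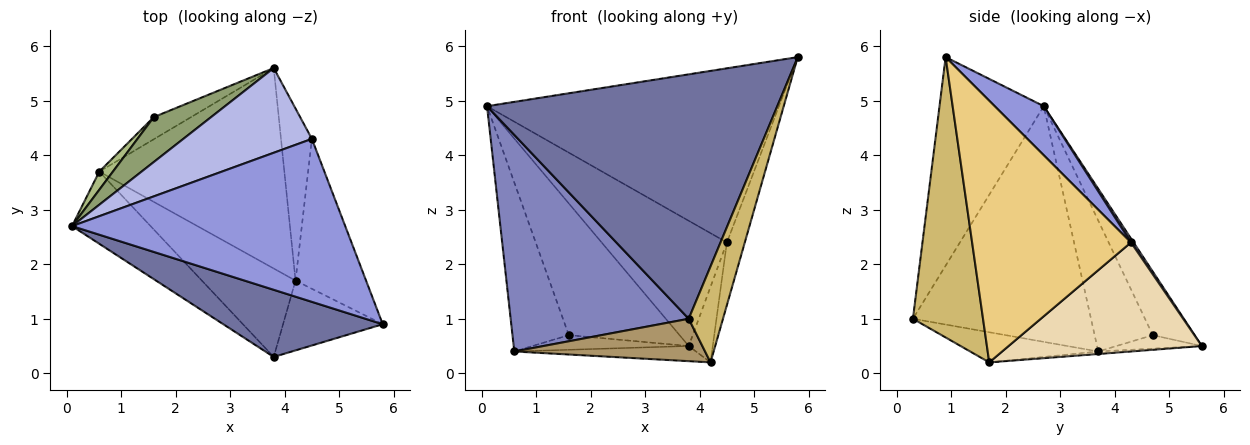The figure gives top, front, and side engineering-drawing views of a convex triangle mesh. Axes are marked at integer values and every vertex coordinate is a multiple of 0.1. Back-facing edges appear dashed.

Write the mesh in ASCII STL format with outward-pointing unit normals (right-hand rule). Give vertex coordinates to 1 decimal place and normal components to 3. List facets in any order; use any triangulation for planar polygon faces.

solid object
 facet normal -0.327 -0.911 0.250
  outer loop
   vertex 3.8 0.3 1.0
   vertex 5.8 0.9 5.8
   vertex 0.1 2.7 4.9
  endloop
 endfacet
 facet normal -0.688 -0.688 -0.229
  outer loop
   vertex 0.6 3.7 0.4
   vertex 3.8 0.3 1.0
   vertex 0.1 2.7 4.9
  endloop
 endfacet
 facet normal 0.122 0.725 0.678
  outer loop
   vertex 4.5 4.3 2.4
   vertex 0.1 2.7 4.9
   vertex 5.8 0.9 5.8
  endloop
 endfacet
 facet normal 0.017 0.828 0.560
  outer loop
   vertex 4.5 4.3 2.4
   vertex 3.8 5.6 0.5
   vertex 0.1 2.7 4.9
  endloop
 endfacet
 facet normal -0.337 0.891 0.304
  outer loop
   vertex 1.6 4.7 0.7
   vertex 0.1 2.7 4.9
   vertex 3.8 5.6 0.5
  endloop
 endfacet
 facet normal -0.716 0.694 0.075
  outer loop
   vertex 1.6 4.7 0.7
   vertex 0.6 3.7 0.4
   vertex 0.1 2.7 4.9
  endloop
 endfacet
 facet normal -0.289 0.528 -0.799
  outer loop
   vertex 1.6 4.7 0.7
   vertex 3.8 5.6 0.5
   vertex 0.6 3.7 0.4
  endloop
 endfacet
 facet normal -0.014 0.075 -0.997
  outer loop
   vertex 4.2 1.7 0.2
   vertex 0.6 3.7 0.4
   vertex 3.8 5.6 0.5
  endloop
 endfacet
 facet normal -0.279 -0.415 -0.866
  outer loop
   vertex 4.2 1.7 0.2
   vertex 3.8 0.3 1.0
   vertex 0.6 3.7 0.4
  endloop
 endfacet
 facet normal 0.856 -0.418 -0.304
  outer loop
   vertex 4.2 1.7 0.2
   vertex 5.8 0.9 5.8
   vertex 3.8 0.3 1.0
  endloop
 endfacet
 facet normal 0.960 0.108 -0.259
  outer loop
   vertex 4.2 1.7 0.2
   vertex 4.5 4.3 2.4
   vertex 5.8 0.9 5.8
  endloop
 endfacet
 facet normal 0.955 0.119 -0.271
  outer loop
   vertex 4.2 1.7 0.2
   vertex 3.8 5.6 0.5
   vertex 4.5 4.3 2.4
  endloop
 endfacet
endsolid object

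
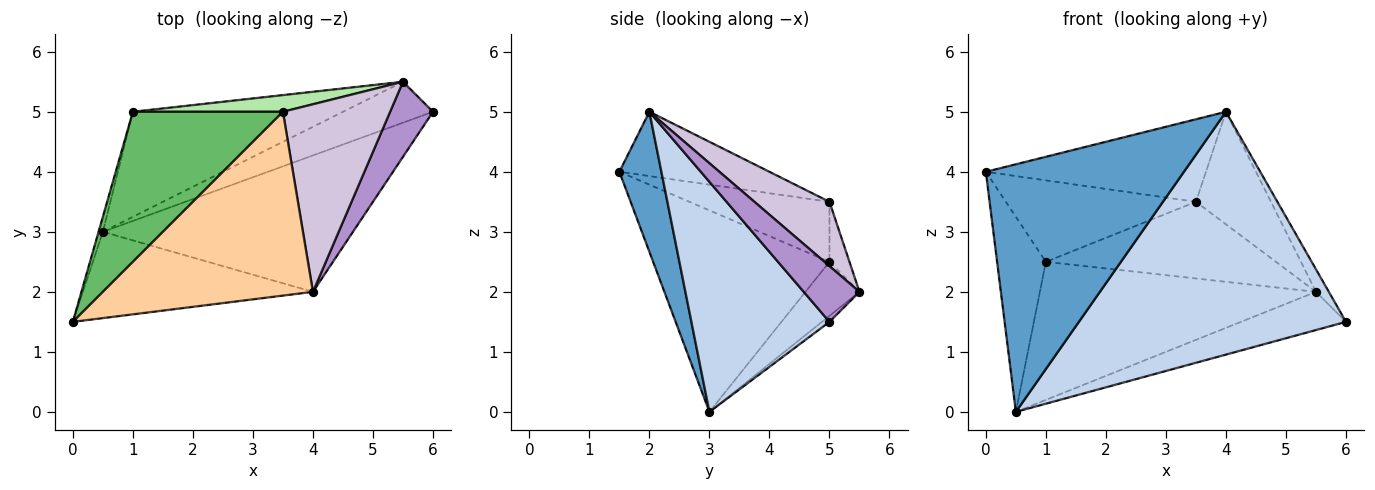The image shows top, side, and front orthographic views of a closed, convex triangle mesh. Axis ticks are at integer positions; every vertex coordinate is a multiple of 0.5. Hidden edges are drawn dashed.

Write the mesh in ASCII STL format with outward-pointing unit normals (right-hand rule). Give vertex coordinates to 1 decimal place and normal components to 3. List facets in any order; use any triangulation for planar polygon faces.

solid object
 facet normal 0.196 -0.926 -0.323
  outer loop
   vertex 0.5 3.0 0.0
   vertex 4.0 2.0 5.0
   vertex 0.0 1.5 4.0
  endloop
 endfacet
 facet normal 0.411 -0.795 -0.447
  outer loop
   vertex 0.5 3.0 0.0
   vertex 6.0 5.0 1.5
   vertex 4.0 2.0 5.0
  endloop
 endfacet
 facet normal -0.964 0.267 -0.021
  outer loop
   vertex 1.0 5.0 2.5
   vertex 0.5 3.0 0.0
   vertex 0.0 1.5 4.0
  endloop
 endfacet
 facet normal -0.269 0.394 0.879
  outer loop
   vertex 3.5 5.0 3.5
   vertex 0.0 1.5 4.0
   vertex 4.0 2.0 5.0
  endloop
 endfacet
 facet normal -0.332 0.450 0.829
  outer loop
   vertex 3.5 5.0 3.5
   vertex 1.0 5.0 2.5
   vertex 0.0 1.5 4.0
  endloop
 endfacet
 facet normal -0.085 0.974 0.212
  outer loop
   vertex 5.5 5.5 2.0
   vertex 1.0 5.0 2.5
   vertex 3.5 5.0 3.5
  endloop
 endfacet
 facet normal -0.049 0.682 -0.730
  outer loop
   vertex 5.5 5.5 2.0
   vertex 6.0 5.0 1.5
   vertex 0.5 3.0 0.0
  endloop
 endfacet
 facet normal -0.154 0.786 -0.598
  outer loop
   vertex 5.5 5.5 2.0
   vertex 0.5 3.0 0.0
   vertex 1.0 5.0 2.5
  endloop
 endfacet
 facet normal 0.780 0.180 0.600
  outer loop
   vertex 5.5 5.5 2.0
   vertex 4.0 2.0 5.0
   vertex 6.0 5.0 1.5
  endloop
 endfacet
 facet normal 0.457 0.457 0.762
  outer loop
   vertex 5.5 5.5 2.0
   vertex 3.5 5.0 3.5
   vertex 4.0 2.0 5.0
  endloop
 endfacet
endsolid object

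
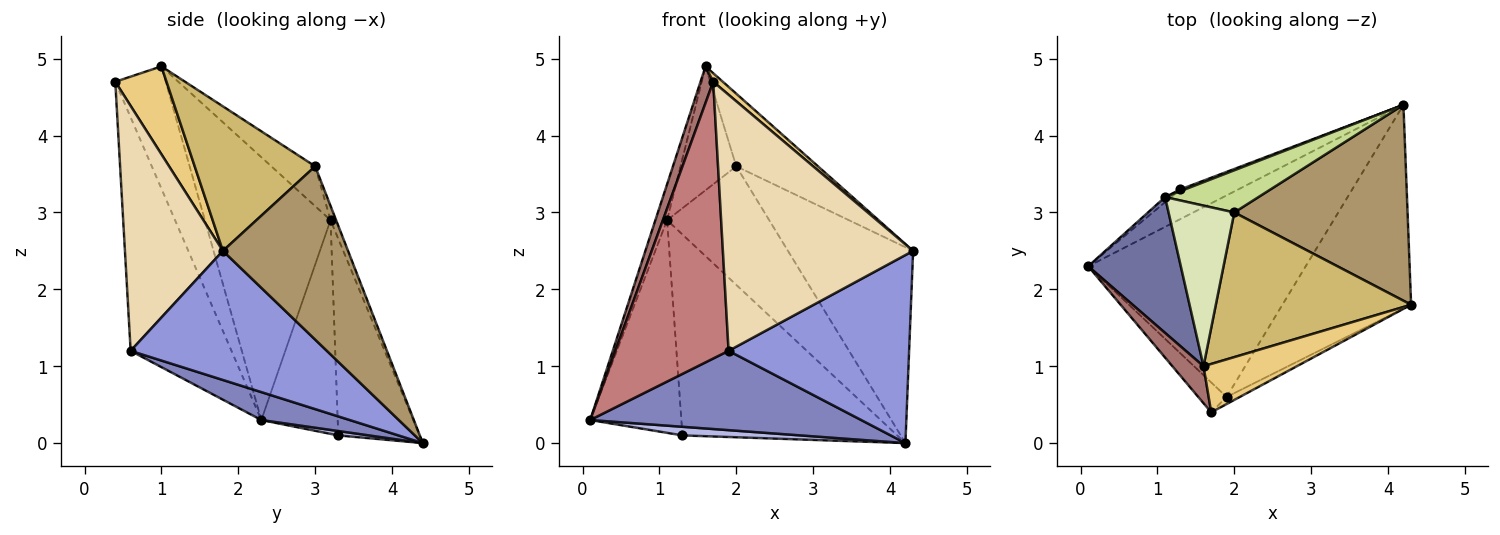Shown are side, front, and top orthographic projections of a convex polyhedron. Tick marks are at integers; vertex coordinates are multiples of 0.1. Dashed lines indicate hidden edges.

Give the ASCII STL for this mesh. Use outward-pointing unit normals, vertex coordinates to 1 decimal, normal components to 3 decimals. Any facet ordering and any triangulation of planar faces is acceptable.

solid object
 facet normal -0.940 0.087 0.331
  outer loop
   vertex 1.1 3.2 2.9
   vertex 0.1 2.3 0.3
   vertex 1.6 1.0 4.9
  endloop
 endfacet
 facet normal 0.119 -0.364 -0.924
  outer loop
   vertex 1.9 0.6 1.2
   vertex 0.1 2.3 0.3
   vertex 4.2 4.4 0.0
  endloop
 endfacet
 facet normal 0.593 -0.546 -0.592
  outer loop
   vertex 1.9 0.6 1.2
   vertex 4.2 4.4 0.0
   vertex 4.3 1.8 2.5
  endloop
 endfacet
 facet normal 0.073 -0.279 -0.958
  outer loop
   vertex 1.3 3.3 0.1
   vertex 4.2 4.4 0.0
   vertex 0.1 2.3 0.3
  endloop
 endfacet
 facet normal -0.642 0.767 -0.018
  outer loop
   vertex 1.3 3.3 0.1
   vertex 0.1 2.3 0.3
   vertex 1.1 3.2 2.9
  endloop
 endfacet
 facet normal -0.354 0.935 0.008
  outer loop
   vertex 1.3 3.3 0.1
   vertex 1.1 3.2 2.9
   vertex 4.2 4.4 0.0
  endloop
 endfacet
 facet normal -0.051 0.941 0.335
  outer loop
   vertex 2.0 3.0 3.6
   vertex 4.2 4.4 0.0
   vertex 1.1 3.2 2.9
  endloop
 endfacet
 facet normal -0.433 0.551 0.714
  outer loop
   vertex 2.0 3.0 3.6
   vertex 1.1 3.2 2.9
   vertex 1.6 1.0 4.9
  endloop
 endfacet
 facet normal 0.577 0.577 0.577
  outer loop
   vertex 2.0 3.0 3.6
   vertex 4.3 1.8 2.5
   vertex 4.2 4.4 0.0
  endloop
 endfacet
 facet normal 0.552 0.374 0.745
  outer loop
   vertex 2.0 3.0 3.6
   vertex 1.6 1.0 4.9
   vertex 4.3 1.8 2.5
  endloop
 endfacet
 facet normal 0.680 -0.127 0.722
  outer loop
   vertex 1.7 0.4 4.7
   vertex 4.3 1.8 2.5
   vertex 1.6 1.0 4.9
  endloop
 endfacet
 facet normal 0.458 -0.889 -0.025
  outer loop
   vertex 1.7 0.4 4.7
   vertex 1.9 0.6 1.2
   vertex 4.3 1.8 2.5
  endloop
 endfacet
 facet normal -0.941 -0.237 0.240
  outer loop
   vertex 1.7 0.4 4.7
   vertex 1.6 1.0 4.9
   vertex 0.1 2.3 0.3
  endloop
 endfacet
 facet normal -0.663 -0.744 -0.080
  outer loop
   vertex 1.7 0.4 4.7
   vertex 0.1 2.3 0.3
   vertex 1.9 0.6 1.2
  endloop
 endfacet
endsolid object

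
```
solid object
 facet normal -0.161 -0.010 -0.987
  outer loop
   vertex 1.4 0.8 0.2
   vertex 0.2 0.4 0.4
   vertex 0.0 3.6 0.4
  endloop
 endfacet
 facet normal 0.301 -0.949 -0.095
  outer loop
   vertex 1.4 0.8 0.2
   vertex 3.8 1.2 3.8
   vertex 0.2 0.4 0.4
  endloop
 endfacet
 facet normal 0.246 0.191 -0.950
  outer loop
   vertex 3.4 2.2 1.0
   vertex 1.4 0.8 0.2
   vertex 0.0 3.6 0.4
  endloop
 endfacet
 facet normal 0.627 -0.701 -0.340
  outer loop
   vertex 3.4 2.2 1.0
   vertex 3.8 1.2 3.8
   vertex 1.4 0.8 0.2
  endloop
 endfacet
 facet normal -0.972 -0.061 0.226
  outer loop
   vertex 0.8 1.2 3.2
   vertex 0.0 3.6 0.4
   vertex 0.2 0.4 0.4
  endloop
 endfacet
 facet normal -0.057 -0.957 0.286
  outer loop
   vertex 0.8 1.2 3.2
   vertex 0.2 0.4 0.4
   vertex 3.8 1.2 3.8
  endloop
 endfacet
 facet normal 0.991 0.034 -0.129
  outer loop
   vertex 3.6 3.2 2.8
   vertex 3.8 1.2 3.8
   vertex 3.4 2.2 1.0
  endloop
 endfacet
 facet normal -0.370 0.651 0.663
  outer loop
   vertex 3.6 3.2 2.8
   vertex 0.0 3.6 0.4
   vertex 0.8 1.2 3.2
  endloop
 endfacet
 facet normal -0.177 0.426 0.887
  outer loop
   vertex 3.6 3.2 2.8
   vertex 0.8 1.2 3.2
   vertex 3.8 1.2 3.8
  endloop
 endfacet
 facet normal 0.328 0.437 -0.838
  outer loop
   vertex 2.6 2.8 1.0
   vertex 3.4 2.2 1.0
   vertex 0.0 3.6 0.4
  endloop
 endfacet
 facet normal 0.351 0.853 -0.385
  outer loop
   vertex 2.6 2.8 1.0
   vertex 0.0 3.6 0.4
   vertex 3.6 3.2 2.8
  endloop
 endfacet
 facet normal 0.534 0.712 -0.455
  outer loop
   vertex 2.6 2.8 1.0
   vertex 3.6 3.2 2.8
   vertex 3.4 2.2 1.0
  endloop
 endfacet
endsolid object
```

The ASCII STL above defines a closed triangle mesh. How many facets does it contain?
12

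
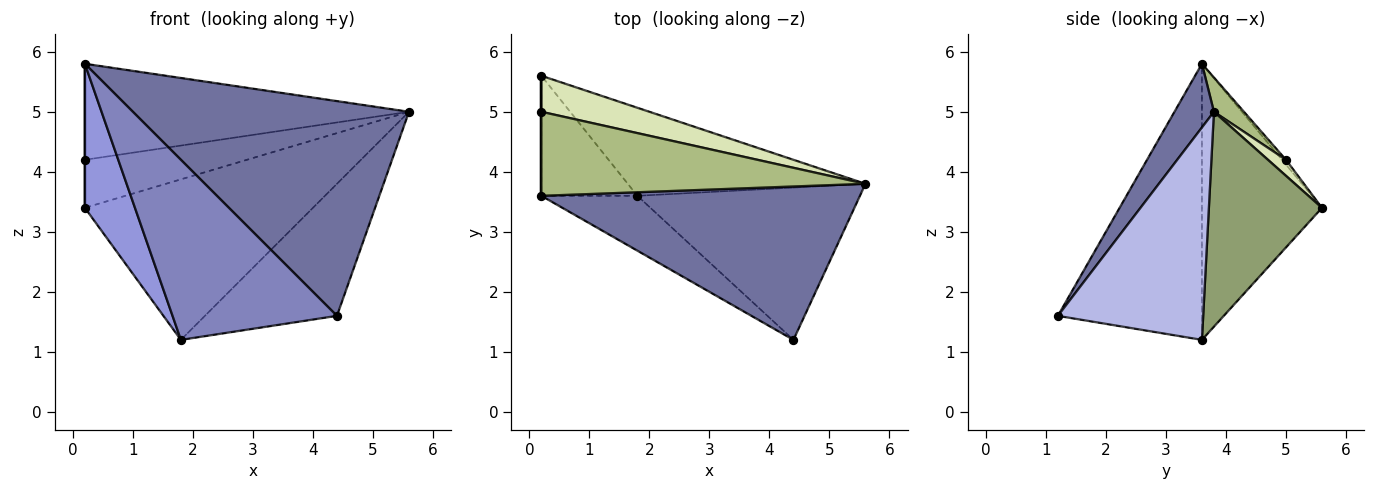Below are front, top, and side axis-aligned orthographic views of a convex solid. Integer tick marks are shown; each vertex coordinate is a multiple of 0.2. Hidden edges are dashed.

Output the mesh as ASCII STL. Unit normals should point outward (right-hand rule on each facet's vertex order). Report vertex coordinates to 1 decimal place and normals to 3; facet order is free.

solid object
 facet normal 0.115 -0.808 0.577
  outer loop
   vertex 4.4 1.2 1.6
   vertex 5.6 3.8 5.0
   vertex 0.2 3.6 5.8
  endloop
 endfacet
 facet normal -0.642 -0.733 -0.223
  outer loop
   vertex 1.8 3.6 1.2
   vertex 4.4 1.2 1.6
   vertex 0.2 3.6 5.8
  endloop
 endfacet
 facet normal -0.879 -0.367 -0.306
  outer loop
   vertex 1.8 3.6 1.2
   vertex 0.2 3.6 5.8
   vertex 0.2 5.6 3.4
  endloop
 endfacet
 facet normal 0.585 0.531 -0.613
  outer loop
   vertex 1.8 3.6 1.2
   vertex 5.6 3.8 5.0
   vertex 4.4 1.2 1.6
  endloop
 endfacet
 facet normal 0.399 0.804 -0.441
  outer loop
   vertex 1.8 3.6 1.2
   vertex 0.2 5.6 3.4
   vertex 5.6 3.8 5.0
  endloop
 endfacet
 facet normal 0.070 0.751 0.657
  outer loop
   vertex 0.2 5.0 4.2
   vertex 0.2 3.6 5.8
   vertex 5.6 3.8 5.0
  endloop
 endfacet
 facet normal -1.000 0.000 0.000
  outer loop
   vertex 0.2 5.0 4.2
   vertex 0.2 5.6 3.4
   vertex 0.2 3.6 5.8
  endloop
 endfacet
 facet normal 0.089 0.797 0.598
  outer loop
   vertex 0.2 5.0 4.2
   vertex 5.6 3.8 5.0
   vertex 0.2 5.6 3.4
  endloop
 endfacet
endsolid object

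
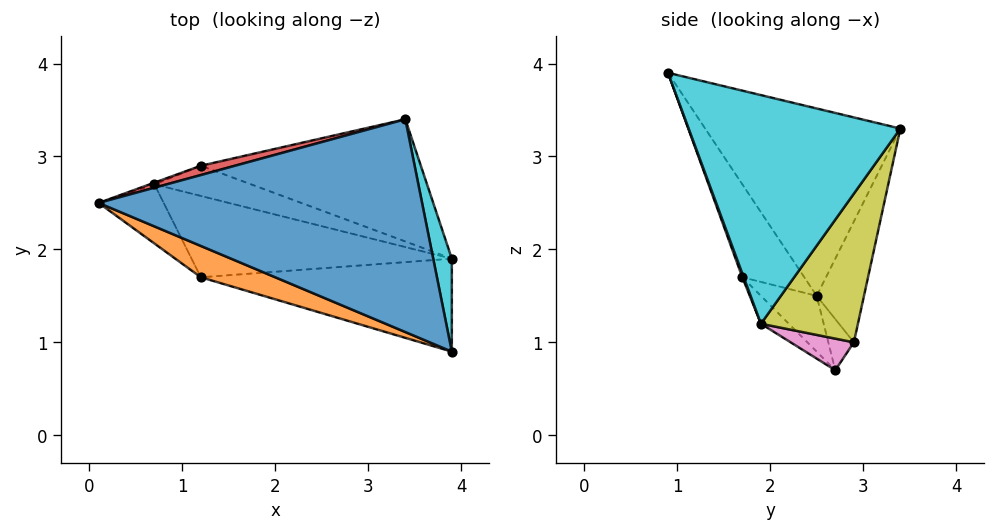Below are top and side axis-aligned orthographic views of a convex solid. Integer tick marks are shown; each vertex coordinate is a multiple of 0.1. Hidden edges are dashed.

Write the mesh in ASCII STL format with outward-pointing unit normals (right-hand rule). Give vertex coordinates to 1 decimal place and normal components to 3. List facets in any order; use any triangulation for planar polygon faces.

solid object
 facet normal -0.498 0.107 0.860
  outer loop
   vertex 3.4 3.4 3.3
   vertex 0.1 2.5 1.5
   vertex 3.9 0.9 3.9
  endloop
 endfacet
 facet normal -0.575 -0.676 0.460
  outer loop
   vertex 1.2 1.7 1.7
   vertex 3.9 0.9 3.9
   vertex 0.1 2.5 1.5
  endloop
 endfacet
 facet normal -0.441 -0.735 -0.515
  outer loop
   vertex 1.2 1.7 1.7
   vertex 0.1 2.5 1.5
   vertex 0.7 2.7 0.7
  endloop
 endfacet
 facet normal -0.306 0.948 0.086
  outer loop
   vertex 1.2 2.9 1.0
   vertex 0.1 2.5 1.5
   vertex 3.4 3.4 3.3
  endloop
 endfacet
 facet normal -0.354 0.935 -0.032
  outer loop
   vertex 1.2 2.9 1.0
   vertex 0.7 2.7 0.7
   vertex 0.1 2.5 1.5
  endloop
 endfacet
 facet normal -0.074 -0.723 -0.687
  outer loop
   vertex 3.9 1.9 1.2
   vertex 1.2 1.7 1.7
   vertex 0.7 2.7 0.7
  endloop
 endfacet
 facet normal 0.261 0.544 -0.797
  outer loop
   vertex 3.9 1.9 1.2
   vertex 0.7 2.7 0.7
   vertex 1.2 2.9 1.0
  endloop
 endfacet
 facet normal 0.005 -0.938 -0.347
  outer loop
   vertex 3.9 1.9 1.2
   vertex 3.9 0.9 3.9
   vertex 1.2 1.7 1.7
  endloop
 endfacet
 facet normal 0.334 0.803 -0.494
  outer loop
   vertex 3.9 1.9 1.2
   vertex 1.2 2.9 1.0
   vertex 3.4 3.4 3.3
  endloop
 endfacet
 facet normal 0.974 0.214 0.079
  outer loop
   vertex 3.9 1.9 1.2
   vertex 3.4 3.4 3.3
   vertex 3.9 0.9 3.9
  endloop
 endfacet
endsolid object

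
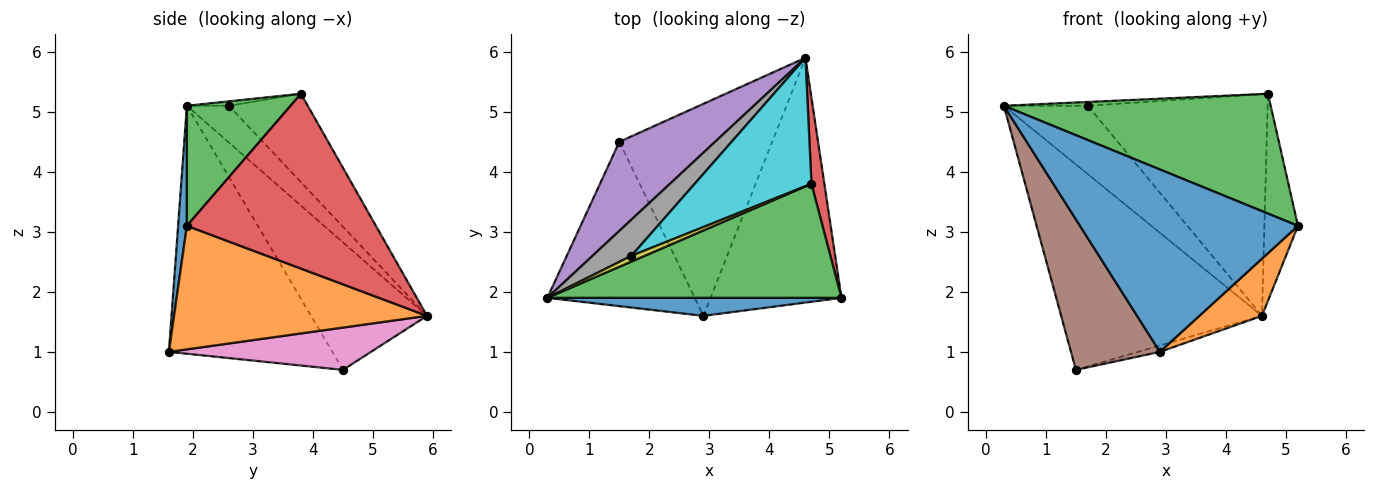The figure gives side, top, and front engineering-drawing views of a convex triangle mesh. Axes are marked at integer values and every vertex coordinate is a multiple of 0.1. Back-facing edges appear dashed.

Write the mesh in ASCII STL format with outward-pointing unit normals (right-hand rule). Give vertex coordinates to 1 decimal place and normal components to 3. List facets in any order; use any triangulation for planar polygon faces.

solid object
 facet normal 0.040 -0.994 0.098
  outer loop
   vertex 2.9 1.6 1.0
   vertex 5.2 1.9 3.1
   vertex 0.3 1.9 5.1
  endloop
 endfacet
 facet normal 0.677 -0.167 -0.717
  outer loop
   vertex 2.9 1.6 1.0
   vertex 4.6 5.9 1.6
   vertex 5.2 1.9 3.1
  endloop
 endfacet
 facet normal 0.271 -0.697 0.664
  outer loop
   vertex 4.7 3.8 5.3
   vertex 0.3 1.9 5.1
   vertex 5.2 1.9 3.1
  endloop
 endfacet
 facet normal 0.982 0.174 0.072
  outer loop
   vertex 4.7 3.8 5.3
   vertex 5.2 1.9 3.1
   vertex 4.6 5.9 1.6
  endloop
 endfacet
 facet normal -0.468 0.811 0.351
  outer loop
   vertex 1.5 4.5 0.7
   vertex 0.3 1.9 5.1
   vertex 4.6 5.9 1.6
  endloop
 endfacet
 facet normal -0.779 -0.424 -0.463
  outer loop
   vertex 1.5 4.5 0.7
   vertex 2.9 1.6 1.0
   vertex 0.3 1.9 5.1
  endloop
 endfacet
 facet normal 0.267 0.029 -0.963
  outer loop
   vertex 1.5 4.5 0.7
   vertex 4.6 5.9 1.6
   vertex 2.9 1.6 1.0
  endloop
 endfacet
 facet normal -0.404 0.809 0.427
  outer loop
   vertex 1.7 2.6 5.1
   vertex 4.6 5.9 1.6
   vertex 0.3 1.9 5.1
  endloop
 endfacet
 facet normal -0.267 0.535 0.802
  outer loop
   vertex 1.7 2.6 5.1
   vertex 0.3 1.9 5.1
   vertex 4.7 3.8 5.3
  endloop
 endfacet
 facet normal -0.355 0.809 0.469
  outer loop
   vertex 1.7 2.6 5.1
   vertex 4.7 3.8 5.3
   vertex 4.6 5.9 1.6
  endloop
 endfacet
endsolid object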